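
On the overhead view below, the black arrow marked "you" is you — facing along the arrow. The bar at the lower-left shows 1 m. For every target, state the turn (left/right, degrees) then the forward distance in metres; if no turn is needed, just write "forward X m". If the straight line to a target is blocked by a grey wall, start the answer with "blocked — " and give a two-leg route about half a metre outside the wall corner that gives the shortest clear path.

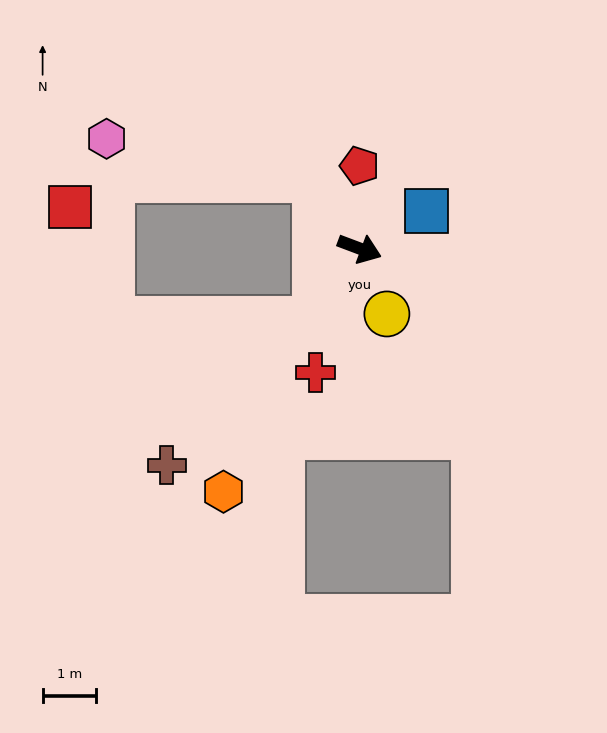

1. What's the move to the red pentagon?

turn left 111°, forward 1.5 m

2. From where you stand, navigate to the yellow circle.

turn right 47°, forward 1.3 m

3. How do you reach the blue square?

turn left 50°, forward 1.4 m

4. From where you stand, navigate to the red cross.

turn right 89°, forward 2.4 m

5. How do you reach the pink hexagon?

blocked — turn left 144°, forward 1.5 m, then turn left 45°, forward 4.0 m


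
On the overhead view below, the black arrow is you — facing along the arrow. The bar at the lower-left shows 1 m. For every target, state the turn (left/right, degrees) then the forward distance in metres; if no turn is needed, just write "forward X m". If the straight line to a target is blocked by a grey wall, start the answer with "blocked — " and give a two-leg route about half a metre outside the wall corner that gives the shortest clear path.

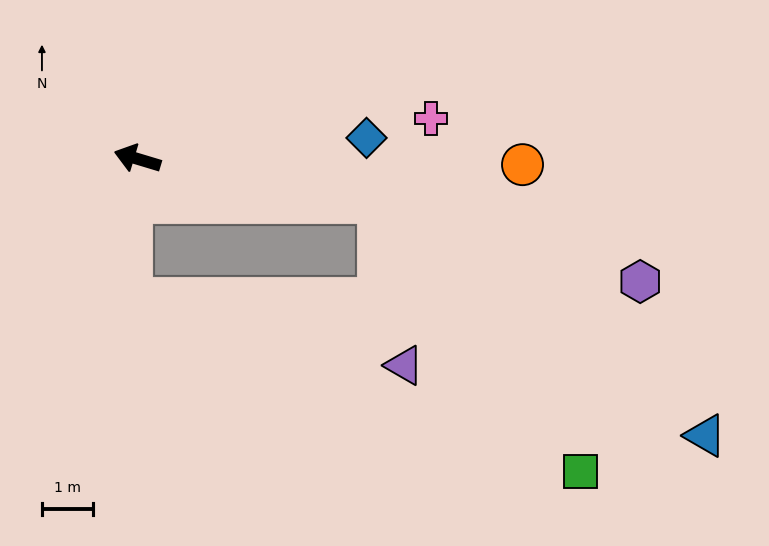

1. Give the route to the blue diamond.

turn right 158°, forward 4.5 m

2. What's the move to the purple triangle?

blocked — turn right 173°, forward 4.8 m, then turn right 71°, forward 3.2 m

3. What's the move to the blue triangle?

blocked — turn right 173°, forward 4.8 m, then turn right 26°, forward 7.8 m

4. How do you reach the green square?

blocked — turn right 173°, forward 4.8 m, then turn right 43°, forward 6.6 m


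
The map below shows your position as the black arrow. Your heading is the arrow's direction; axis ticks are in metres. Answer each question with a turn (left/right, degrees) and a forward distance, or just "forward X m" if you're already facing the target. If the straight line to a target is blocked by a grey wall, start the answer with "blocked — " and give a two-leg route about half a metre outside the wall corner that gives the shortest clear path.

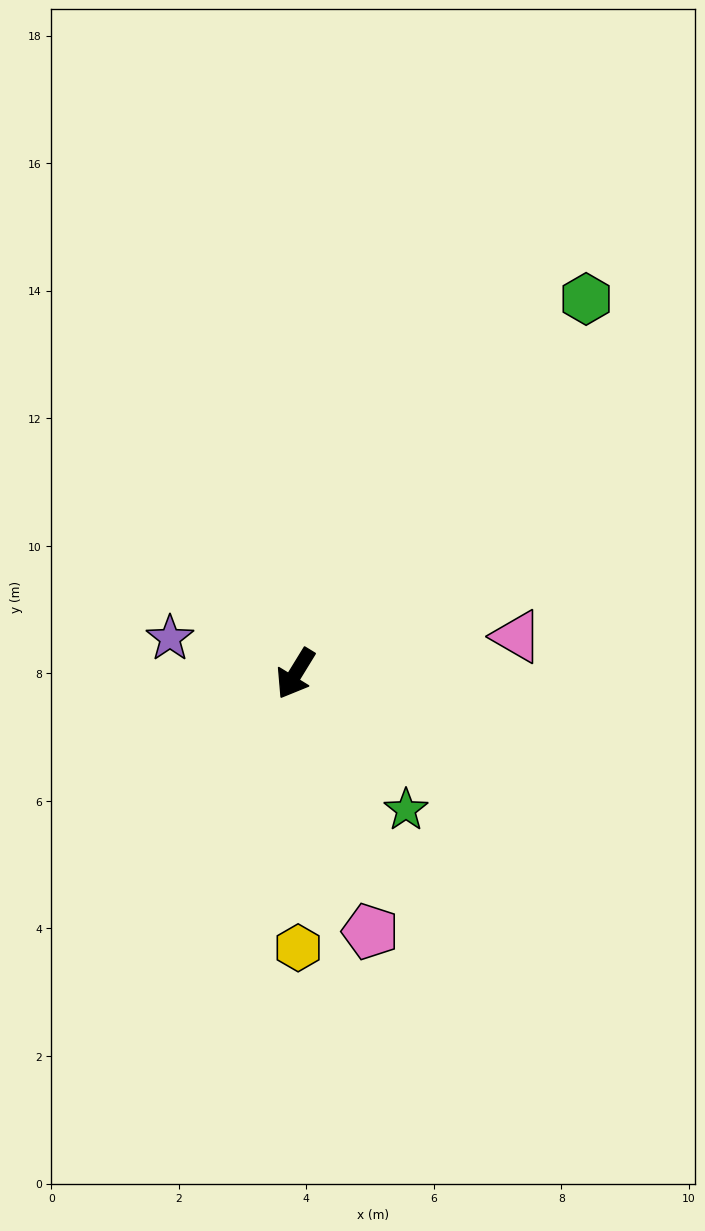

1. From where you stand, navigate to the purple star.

turn right 74°, forward 2.0 m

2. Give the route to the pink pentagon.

turn left 48°, forward 4.2 m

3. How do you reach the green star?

turn left 71°, forward 2.7 m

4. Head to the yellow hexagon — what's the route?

turn left 32°, forward 4.3 m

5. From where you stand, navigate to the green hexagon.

turn left 174°, forward 7.4 m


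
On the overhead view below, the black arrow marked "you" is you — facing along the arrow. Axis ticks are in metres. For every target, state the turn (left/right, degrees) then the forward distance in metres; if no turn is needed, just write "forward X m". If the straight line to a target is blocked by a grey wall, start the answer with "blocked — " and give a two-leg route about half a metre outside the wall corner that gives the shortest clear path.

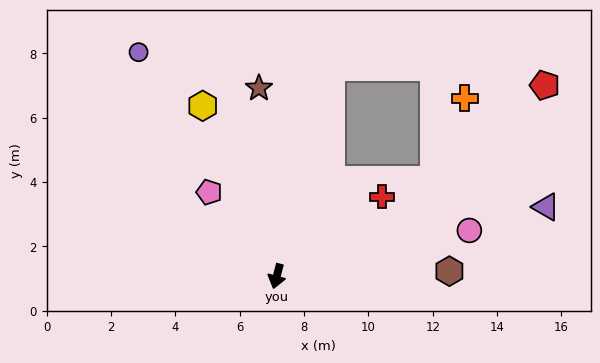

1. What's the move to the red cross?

turn left 142°, forward 4.1 m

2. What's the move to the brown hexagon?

turn left 107°, forward 5.4 m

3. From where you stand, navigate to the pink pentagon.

turn right 126°, forward 3.4 m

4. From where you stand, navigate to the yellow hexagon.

turn right 142°, forward 5.8 m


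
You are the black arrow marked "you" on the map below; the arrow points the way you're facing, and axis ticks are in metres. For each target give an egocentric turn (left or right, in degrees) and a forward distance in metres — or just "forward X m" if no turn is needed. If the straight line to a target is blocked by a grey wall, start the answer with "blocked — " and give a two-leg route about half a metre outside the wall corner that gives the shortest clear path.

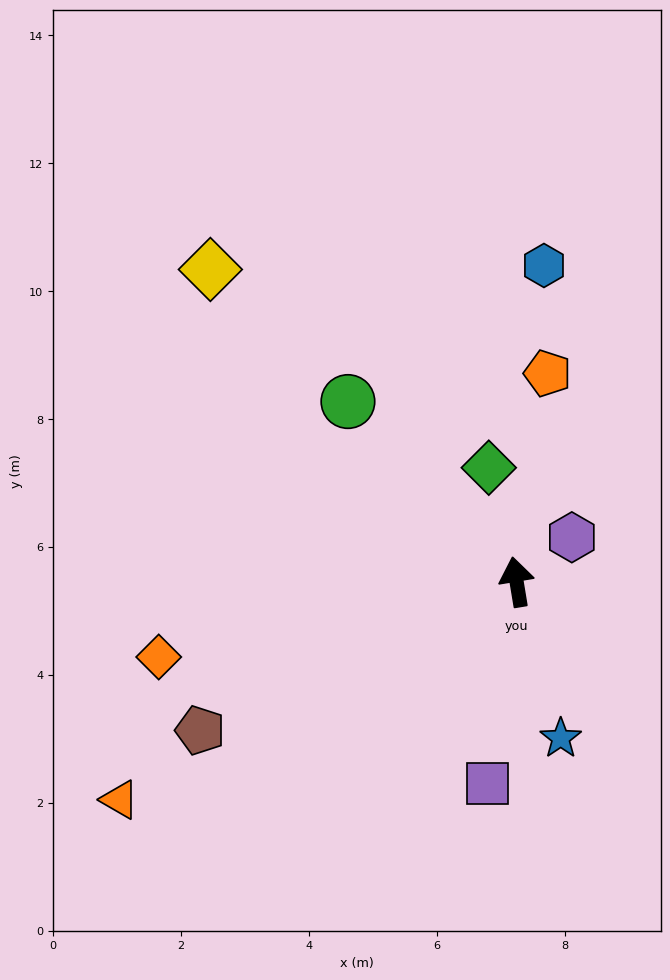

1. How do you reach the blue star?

turn right 174°, forward 2.5 m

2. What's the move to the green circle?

turn left 34°, forward 3.9 m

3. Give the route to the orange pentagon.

turn right 18°, forward 3.3 m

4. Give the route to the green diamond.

turn left 4°, forward 1.8 m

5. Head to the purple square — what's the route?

turn left 162°, forward 3.2 m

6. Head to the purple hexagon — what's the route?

turn right 60°, forward 1.1 m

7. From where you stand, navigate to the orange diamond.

turn left 92°, forward 5.7 m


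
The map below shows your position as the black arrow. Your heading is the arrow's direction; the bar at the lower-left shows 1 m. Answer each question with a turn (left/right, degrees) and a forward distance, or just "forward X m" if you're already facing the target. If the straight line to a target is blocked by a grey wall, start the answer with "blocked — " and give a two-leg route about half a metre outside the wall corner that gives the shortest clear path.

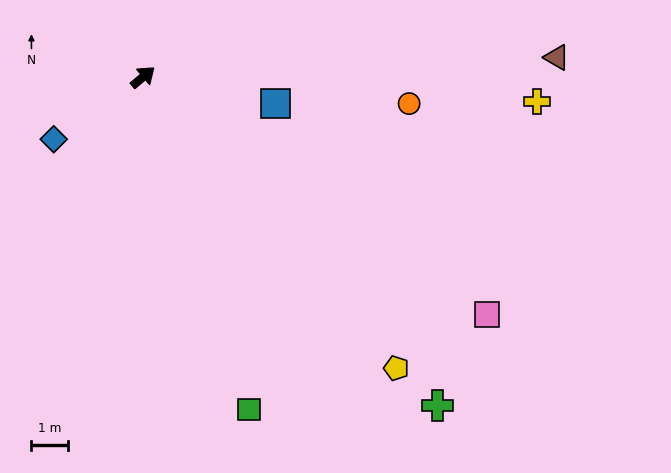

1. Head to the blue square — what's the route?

turn right 51°, forward 3.7 m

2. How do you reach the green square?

turn right 113°, forward 9.7 m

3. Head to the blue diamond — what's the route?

turn left 175°, forward 3.0 m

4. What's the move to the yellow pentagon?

turn right 89°, forward 10.7 m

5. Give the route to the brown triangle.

turn right 37°, forward 11.5 m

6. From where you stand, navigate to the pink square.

turn right 75°, forward 11.6 m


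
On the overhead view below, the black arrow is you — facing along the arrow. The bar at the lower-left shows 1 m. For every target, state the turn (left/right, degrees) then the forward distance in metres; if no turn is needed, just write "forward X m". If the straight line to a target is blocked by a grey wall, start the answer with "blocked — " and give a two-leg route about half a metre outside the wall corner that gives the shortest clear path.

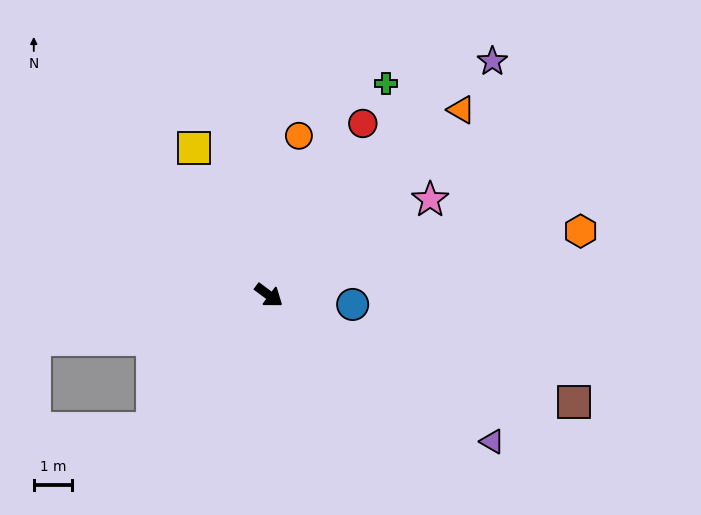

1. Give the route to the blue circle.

turn left 30°, forward 2.2 m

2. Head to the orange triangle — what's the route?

turn left 81°, forward 7.0 m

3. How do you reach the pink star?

turn left 67°, forward 4.9 m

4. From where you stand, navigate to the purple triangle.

turn left 3°, forward 7.0 m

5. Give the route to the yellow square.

turn left 154°, forward 4.3 m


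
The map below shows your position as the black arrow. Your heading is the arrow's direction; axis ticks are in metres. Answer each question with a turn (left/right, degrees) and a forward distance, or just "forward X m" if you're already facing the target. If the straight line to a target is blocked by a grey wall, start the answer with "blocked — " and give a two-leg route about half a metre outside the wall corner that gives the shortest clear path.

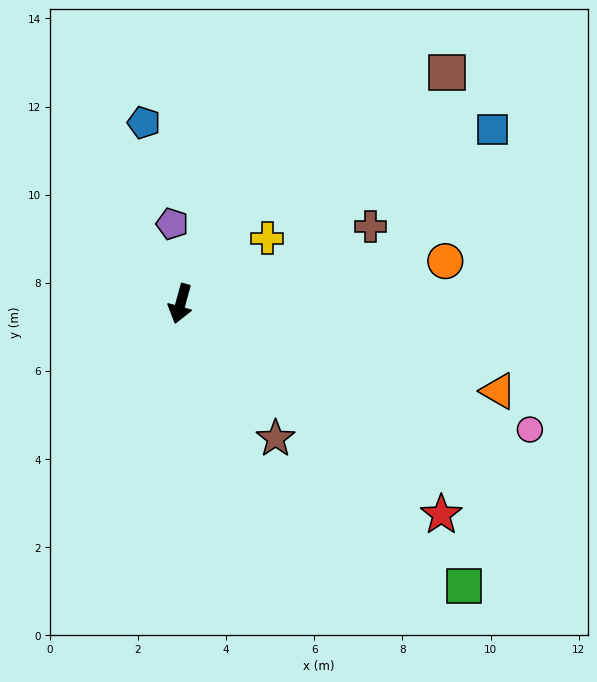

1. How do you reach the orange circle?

turn left 115°, forward 6.1 m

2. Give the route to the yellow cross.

turn left 142°, forward 2.5 m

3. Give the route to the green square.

turn left 61°, forward 9.1 m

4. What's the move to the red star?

turn left 66°, forward 7.6 m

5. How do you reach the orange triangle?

turn left 90°, forward 7.5 m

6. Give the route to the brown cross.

turn left 127°, forward 4.7 m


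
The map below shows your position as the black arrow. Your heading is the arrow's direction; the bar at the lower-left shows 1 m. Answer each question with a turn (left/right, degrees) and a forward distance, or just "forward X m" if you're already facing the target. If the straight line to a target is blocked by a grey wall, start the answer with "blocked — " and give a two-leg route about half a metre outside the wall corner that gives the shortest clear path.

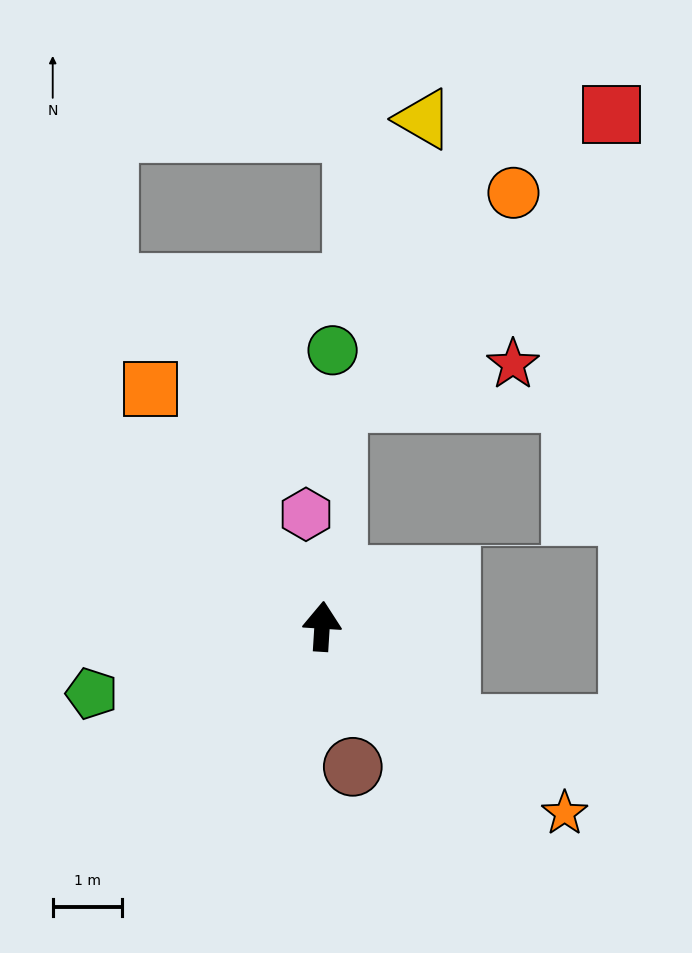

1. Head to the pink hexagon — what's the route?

turn left 12°, forward 1.6 m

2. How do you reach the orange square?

turn left 39°, forward 4.2 m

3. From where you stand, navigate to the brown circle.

turn right 164°, forward 2.1 m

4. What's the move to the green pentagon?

turn left 110°, forward 3.5 m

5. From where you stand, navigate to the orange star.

turn right 124°, forward 4.4 m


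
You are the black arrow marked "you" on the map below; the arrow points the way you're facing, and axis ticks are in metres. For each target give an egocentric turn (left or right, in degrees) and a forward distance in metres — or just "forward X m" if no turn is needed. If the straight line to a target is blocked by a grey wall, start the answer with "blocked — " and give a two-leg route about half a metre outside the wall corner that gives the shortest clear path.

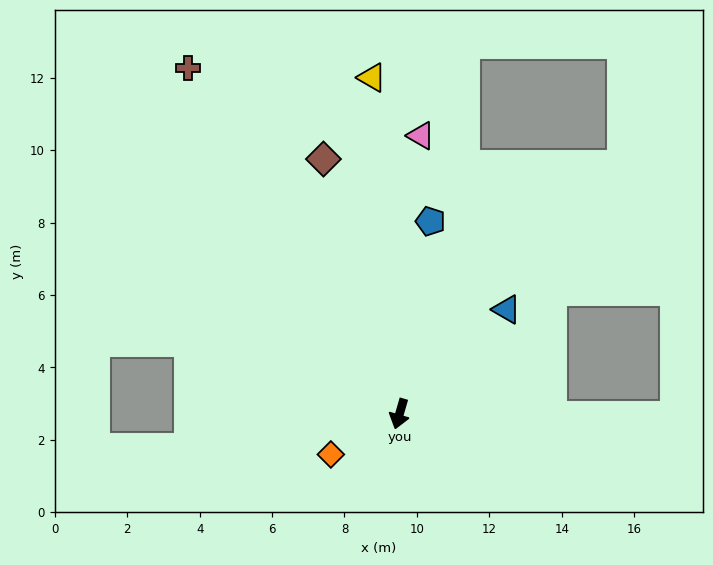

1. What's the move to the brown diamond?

turn right 147°, forward 7.3 m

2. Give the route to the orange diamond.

turn right 43°, forward 2.2 m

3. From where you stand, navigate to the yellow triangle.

turn right 159°, forward 9.3 m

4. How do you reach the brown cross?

turn right 132°, forward 11.2 m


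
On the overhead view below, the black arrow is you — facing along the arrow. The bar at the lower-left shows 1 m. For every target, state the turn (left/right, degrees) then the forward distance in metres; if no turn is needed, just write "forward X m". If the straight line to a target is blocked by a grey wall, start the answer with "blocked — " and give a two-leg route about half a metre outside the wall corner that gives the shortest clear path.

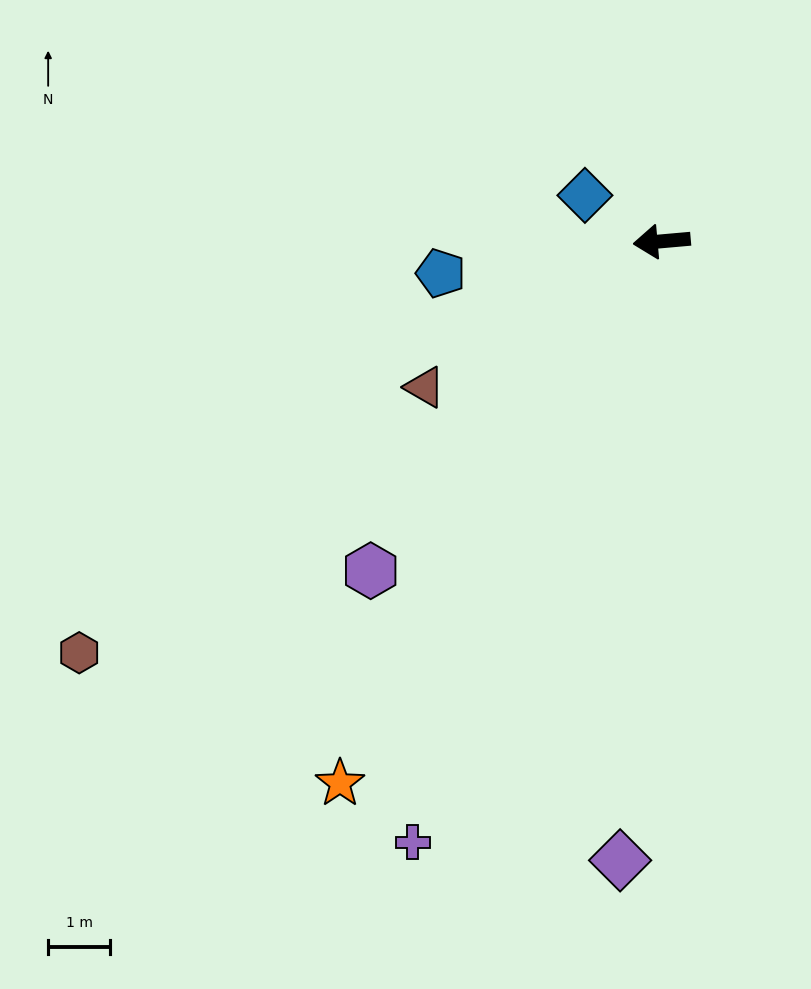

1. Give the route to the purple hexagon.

turn left 44°, forward 7.1 m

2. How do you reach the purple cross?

turn left 62°, forward 10.5 m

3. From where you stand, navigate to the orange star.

turn left 54°, forward 10.2 m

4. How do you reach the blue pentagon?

turn left 3°, forward 3.6 m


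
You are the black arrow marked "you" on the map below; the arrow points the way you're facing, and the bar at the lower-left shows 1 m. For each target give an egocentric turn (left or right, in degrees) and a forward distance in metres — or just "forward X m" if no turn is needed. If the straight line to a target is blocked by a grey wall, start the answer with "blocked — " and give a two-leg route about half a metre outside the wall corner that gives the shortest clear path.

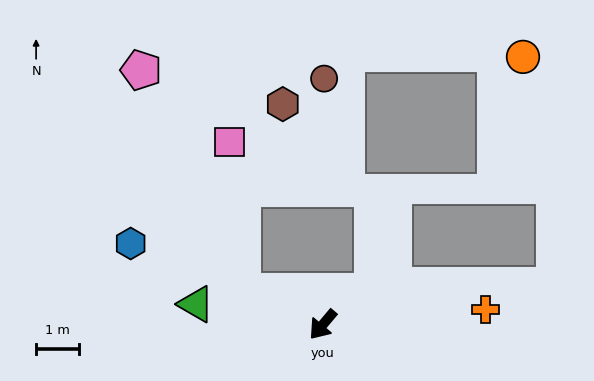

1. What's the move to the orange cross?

turn left 136°, forward 3.8 m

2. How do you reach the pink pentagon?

blocked — turn right 73°, forward 2.0 m, then turn right 42°, forward 5.7 m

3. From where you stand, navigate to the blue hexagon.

turn right 73°, forward 4.9 m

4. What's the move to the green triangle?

turn right 59°, forward 3.0 m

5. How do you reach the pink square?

blocked — turn right 73°, forward 2.0 m, then turn right 62°, forward 3.5 m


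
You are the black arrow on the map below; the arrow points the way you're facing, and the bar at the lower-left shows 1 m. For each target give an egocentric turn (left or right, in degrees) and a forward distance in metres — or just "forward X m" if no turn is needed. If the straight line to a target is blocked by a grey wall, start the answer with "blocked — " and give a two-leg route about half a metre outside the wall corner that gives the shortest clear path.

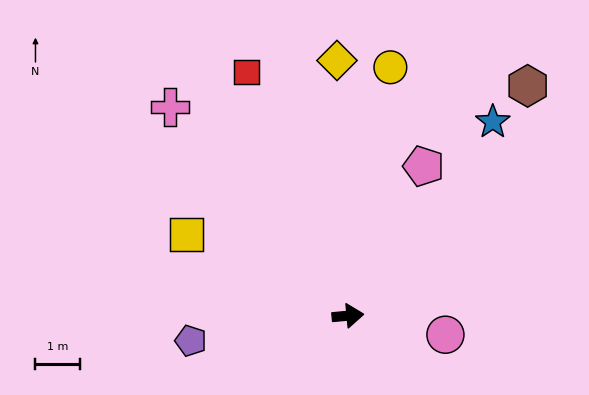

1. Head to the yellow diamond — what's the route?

turn left 87°, forward 5.8 m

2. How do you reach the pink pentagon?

turn left 58°, forward 3.8 m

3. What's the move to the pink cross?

turn left 125°, forward 6.2 m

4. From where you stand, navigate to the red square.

turn left 107°, forward 6.0 m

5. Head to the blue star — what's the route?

turn left 48°, forward 5.5 m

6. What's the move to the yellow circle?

turn left 75°, forward 5.7 m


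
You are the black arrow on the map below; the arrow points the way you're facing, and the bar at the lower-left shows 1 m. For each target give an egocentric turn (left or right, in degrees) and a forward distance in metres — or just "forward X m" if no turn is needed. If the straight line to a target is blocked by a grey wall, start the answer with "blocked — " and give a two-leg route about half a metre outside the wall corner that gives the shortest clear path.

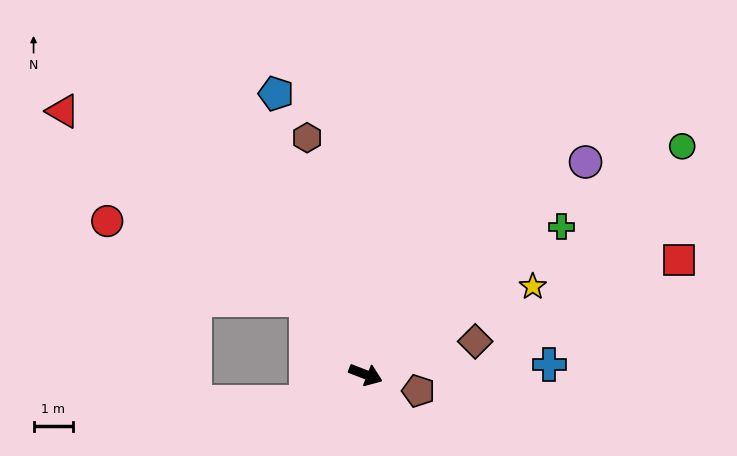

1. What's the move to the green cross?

turn left 58°, forward 6.2 m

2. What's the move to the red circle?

blocked — turn left 150°, forward 2.4 m, then turn left 29°, forward 5.4 m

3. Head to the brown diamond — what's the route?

turn left 38°, forward 2.9 m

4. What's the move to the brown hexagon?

turn left 125°, forward 6.2 m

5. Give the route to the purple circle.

turn left 65°, forward 7.8 m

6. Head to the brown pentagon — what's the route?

turn left 4°, forward 1.4 m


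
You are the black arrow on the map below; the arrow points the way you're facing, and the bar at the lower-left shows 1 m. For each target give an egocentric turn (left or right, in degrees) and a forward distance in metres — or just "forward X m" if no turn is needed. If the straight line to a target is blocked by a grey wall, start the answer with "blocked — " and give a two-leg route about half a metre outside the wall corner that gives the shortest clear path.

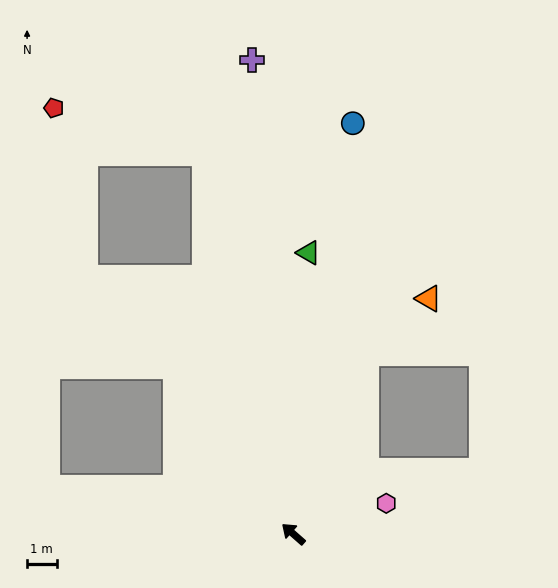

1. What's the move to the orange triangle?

blocked — turn right 71°, forward 6.6 m, then turn right 26°, forward 2.8 m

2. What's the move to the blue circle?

turn right 57°, forward 14.1 m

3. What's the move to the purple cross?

turn right 44°, forward 16.1 m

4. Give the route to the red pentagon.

blocked — turn right 36°, forward 13.2 m, then turn left 61°, forward 5.3 m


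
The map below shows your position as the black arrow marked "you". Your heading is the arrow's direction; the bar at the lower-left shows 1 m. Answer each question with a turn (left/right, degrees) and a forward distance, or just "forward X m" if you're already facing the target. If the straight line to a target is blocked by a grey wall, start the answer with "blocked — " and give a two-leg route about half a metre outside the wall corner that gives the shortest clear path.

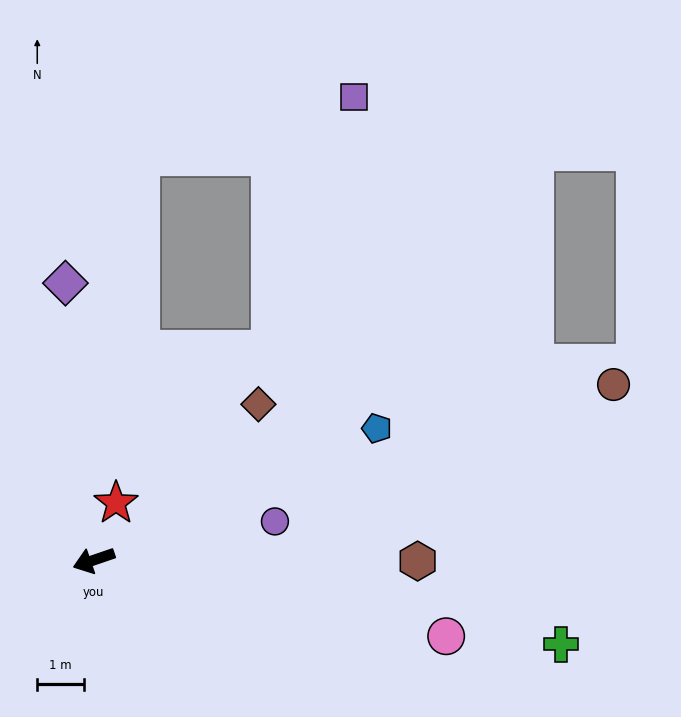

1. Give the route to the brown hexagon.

turn left 161°, forward 6.9 m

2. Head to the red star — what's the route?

turn right 130°, forward 1.3 m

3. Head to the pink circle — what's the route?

turn left 149°, forward 7.7 m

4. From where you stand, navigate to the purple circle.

turn left 173°, forward 4.0 m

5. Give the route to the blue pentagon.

turn right 174°, forward 6.7 m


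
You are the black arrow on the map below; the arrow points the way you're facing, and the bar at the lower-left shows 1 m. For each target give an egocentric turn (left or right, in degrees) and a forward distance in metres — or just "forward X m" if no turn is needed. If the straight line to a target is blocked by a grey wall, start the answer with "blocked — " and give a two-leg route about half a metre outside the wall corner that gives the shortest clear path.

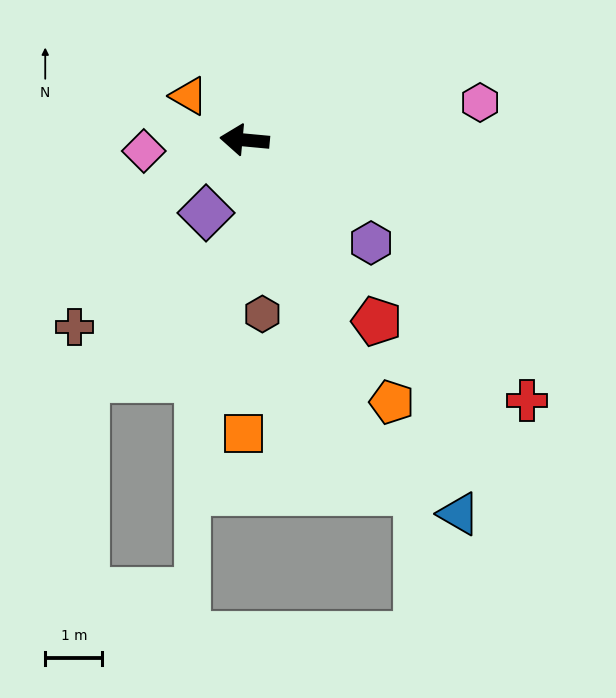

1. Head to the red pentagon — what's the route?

turn left 131°, forward 3.9 m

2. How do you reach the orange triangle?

turn right 33°, forward 1.2 m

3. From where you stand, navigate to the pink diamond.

turn left 12°, forward 1.8 m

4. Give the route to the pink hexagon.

turn right 166°, forward 4.2 m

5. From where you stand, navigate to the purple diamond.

turn left 67°, forward 1.4 m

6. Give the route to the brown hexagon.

turn left 101°, forward 3.1 m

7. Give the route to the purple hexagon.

turn left 146°, forward 2.9 m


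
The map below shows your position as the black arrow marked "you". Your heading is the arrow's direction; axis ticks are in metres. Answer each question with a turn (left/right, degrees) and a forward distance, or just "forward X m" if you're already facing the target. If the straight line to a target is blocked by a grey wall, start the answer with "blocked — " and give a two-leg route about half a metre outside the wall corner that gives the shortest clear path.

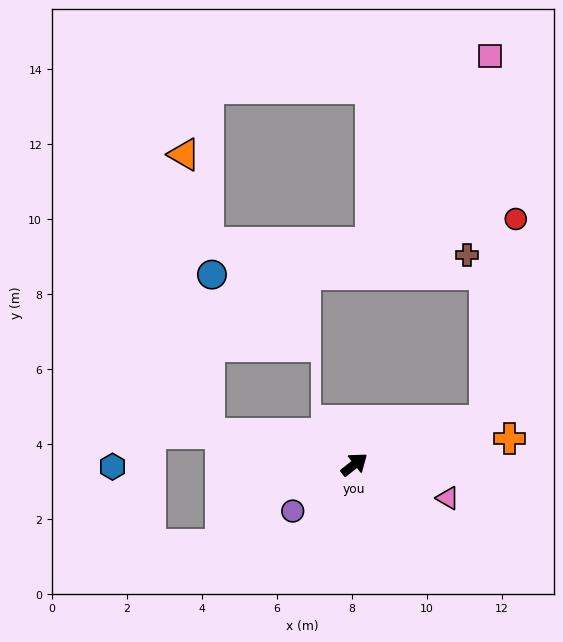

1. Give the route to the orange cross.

turn right 29°, forward 4.2 m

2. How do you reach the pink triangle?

turn right 58°, forward 2.6 m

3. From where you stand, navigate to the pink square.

blocked — turn right 20°, forward 3.7 m, then turn left 71°, forward 9.7 m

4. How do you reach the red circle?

blocked — turn right 20°, forward 3.7 m, then turn left 63°, forward 5.4 m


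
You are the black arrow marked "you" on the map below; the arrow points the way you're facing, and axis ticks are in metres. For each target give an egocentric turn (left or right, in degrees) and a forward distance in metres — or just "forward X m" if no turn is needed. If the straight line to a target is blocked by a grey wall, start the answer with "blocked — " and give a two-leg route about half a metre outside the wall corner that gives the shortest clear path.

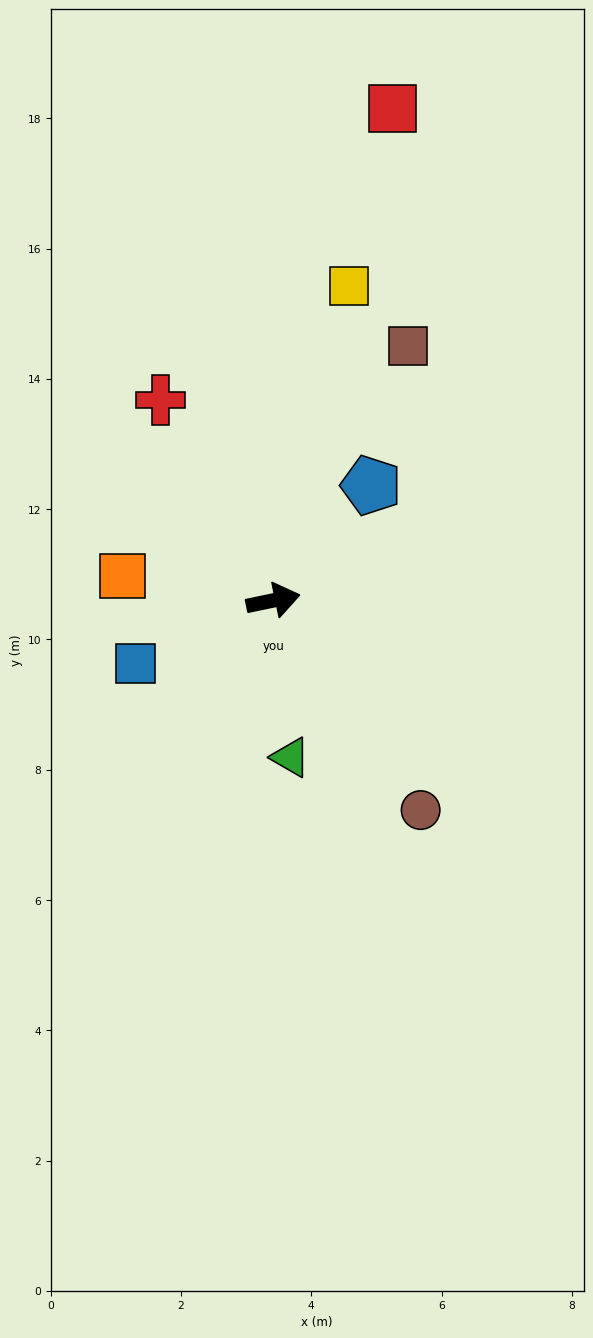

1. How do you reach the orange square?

turn left 159°, forward 2.3 m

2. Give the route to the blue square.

turn right 167°, forward 2.3 m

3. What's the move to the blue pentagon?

turn left 38°, forward 2.3 m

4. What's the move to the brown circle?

turn right 67°, forward 3.9 m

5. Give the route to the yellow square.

turn left 65°, forward 5.0 m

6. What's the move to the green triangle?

turn right 95°, forward 2.4 m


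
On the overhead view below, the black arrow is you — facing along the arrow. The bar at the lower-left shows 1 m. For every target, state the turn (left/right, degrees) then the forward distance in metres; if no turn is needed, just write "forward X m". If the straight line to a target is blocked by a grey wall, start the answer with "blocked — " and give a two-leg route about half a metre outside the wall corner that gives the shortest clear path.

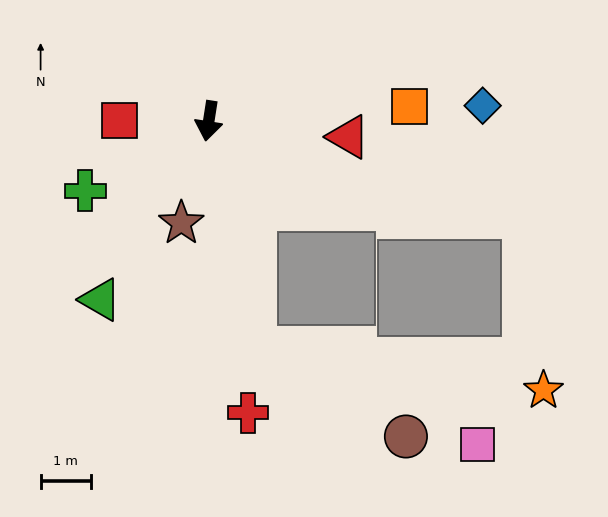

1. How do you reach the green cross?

turn right 52°, forward 2.8 m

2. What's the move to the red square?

turn right 82°, forward 1.8 m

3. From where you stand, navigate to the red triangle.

turn left 92°, forward 2.8 m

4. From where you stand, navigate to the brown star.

turn right 6°, forward 2.1 m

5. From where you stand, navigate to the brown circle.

blocked — turn left 20°, forward 4.6 m, then turn left 49°, forward 3.5 m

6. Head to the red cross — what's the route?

turn left 17°, forward 5.8 m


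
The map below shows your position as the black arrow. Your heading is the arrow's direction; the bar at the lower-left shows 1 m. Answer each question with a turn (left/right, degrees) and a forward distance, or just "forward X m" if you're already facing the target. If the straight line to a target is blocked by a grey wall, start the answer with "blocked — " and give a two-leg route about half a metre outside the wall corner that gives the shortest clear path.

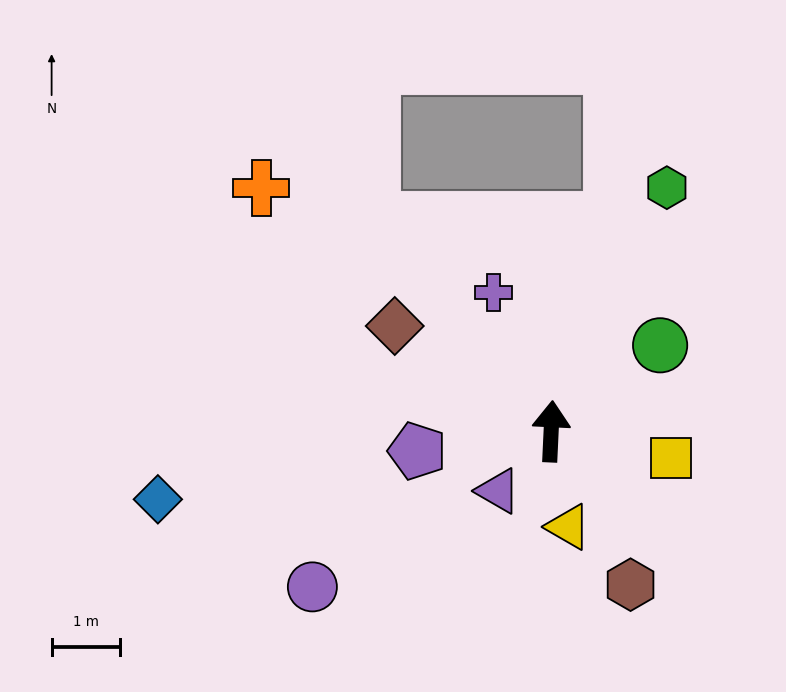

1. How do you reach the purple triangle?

turn left 141°, forward 1.2 m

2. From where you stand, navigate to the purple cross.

turn left 25°, forward 2.2 m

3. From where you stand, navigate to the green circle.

turn right 49°, forward 2.0 m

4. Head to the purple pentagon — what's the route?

turn left 101°, forward 2.0 m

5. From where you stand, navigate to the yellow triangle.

turn right 167°, forward 1.4 m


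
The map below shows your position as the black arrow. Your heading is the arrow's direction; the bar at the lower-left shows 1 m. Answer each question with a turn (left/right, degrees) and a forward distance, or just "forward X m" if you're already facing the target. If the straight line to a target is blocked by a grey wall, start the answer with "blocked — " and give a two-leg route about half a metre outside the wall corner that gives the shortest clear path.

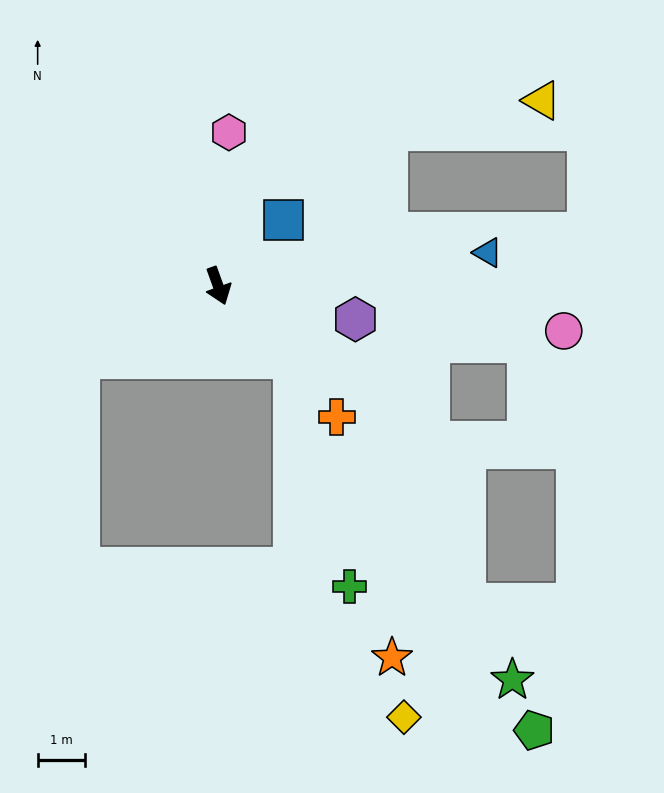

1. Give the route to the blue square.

turn left 116°, forward 2.0 m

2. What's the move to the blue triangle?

turn left 77°, forward 5.8 m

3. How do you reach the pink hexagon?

turn left 156°, forward 3.3 m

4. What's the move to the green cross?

blocked — turn left 26°, forward 2.2 m, then turn right 32°, forward 5.0 m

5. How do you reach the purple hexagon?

turn left 57°, forward 3.0 m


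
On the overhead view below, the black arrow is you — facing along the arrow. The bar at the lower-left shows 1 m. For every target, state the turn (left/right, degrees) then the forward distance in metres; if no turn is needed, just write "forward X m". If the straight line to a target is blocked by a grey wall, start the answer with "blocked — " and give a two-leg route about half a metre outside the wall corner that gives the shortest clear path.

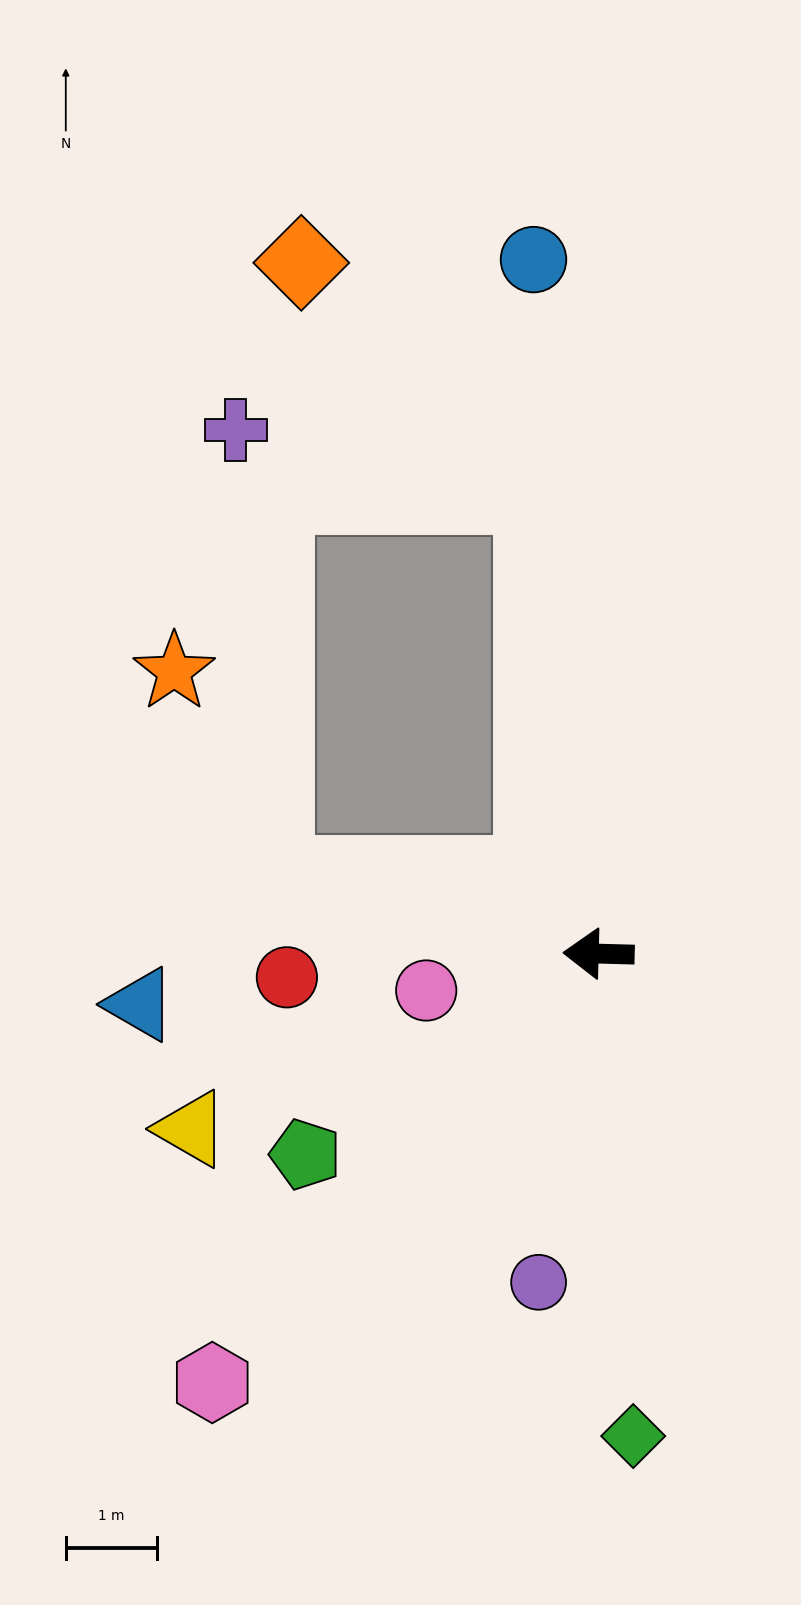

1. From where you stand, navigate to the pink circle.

turn left 14°, forward 1.9 m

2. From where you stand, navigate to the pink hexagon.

turn left 50°, forward 6.3 m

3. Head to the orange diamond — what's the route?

blocked — turn right 80°, forward 5.1 m, then turn left 37°, forward 3.6 m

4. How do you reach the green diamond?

turn left 96°, forward 5.3 m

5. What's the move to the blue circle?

turn right 83°, forward 7.6 m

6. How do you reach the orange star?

blocked — turn right 12°, forward 3.6 m, then turn right 50°, forward 2.5 m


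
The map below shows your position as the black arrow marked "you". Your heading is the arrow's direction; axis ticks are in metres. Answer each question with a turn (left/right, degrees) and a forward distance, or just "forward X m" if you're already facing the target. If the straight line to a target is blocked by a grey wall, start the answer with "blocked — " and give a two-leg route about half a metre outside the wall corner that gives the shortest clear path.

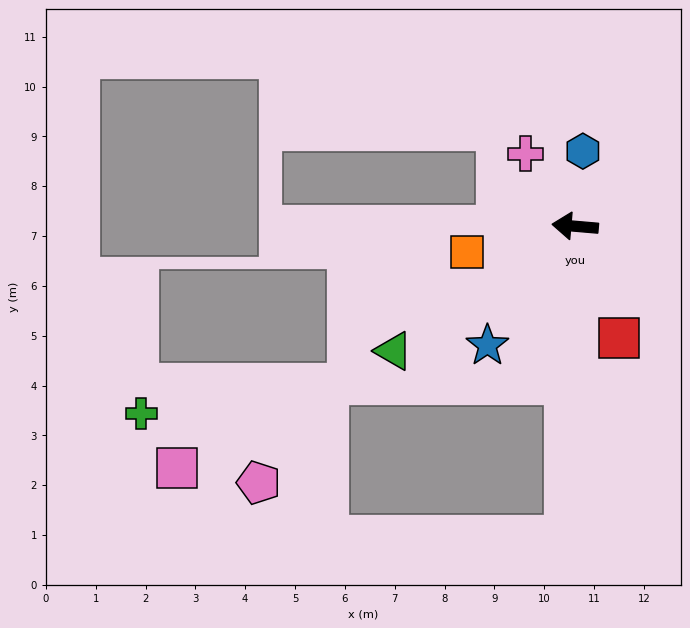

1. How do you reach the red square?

turn left 116°, forward 2.4 m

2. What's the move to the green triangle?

turn left 39°, forward 4.4 m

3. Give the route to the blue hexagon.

turn right 91°, forward 1.5 m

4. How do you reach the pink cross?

turn right 51°, forward 1.8 m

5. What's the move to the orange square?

turn left 18°, forward 2.2 m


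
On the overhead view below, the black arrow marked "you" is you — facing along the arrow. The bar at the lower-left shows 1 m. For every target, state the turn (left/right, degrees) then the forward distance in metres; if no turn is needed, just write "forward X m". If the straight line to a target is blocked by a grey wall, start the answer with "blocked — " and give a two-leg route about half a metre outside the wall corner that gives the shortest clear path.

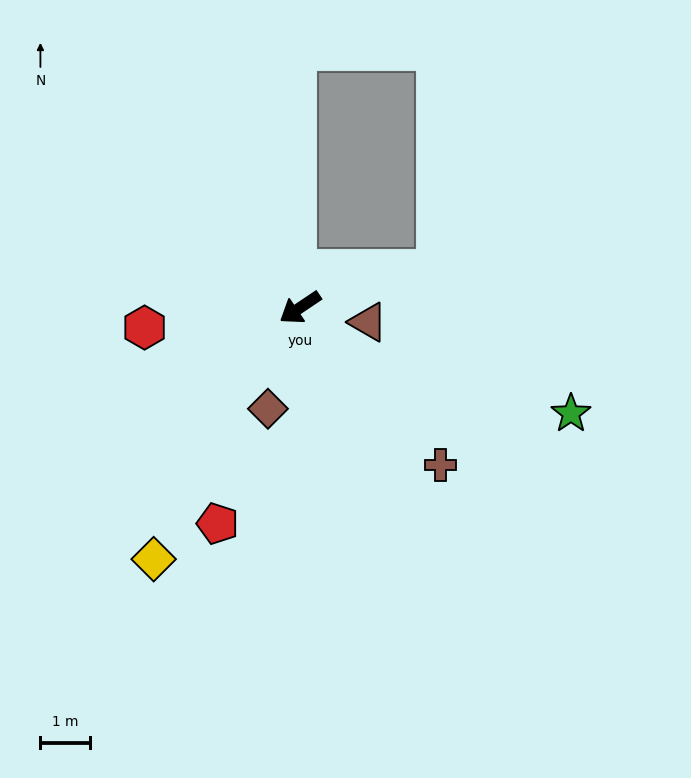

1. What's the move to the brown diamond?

turn left 38°, forward 2.2 m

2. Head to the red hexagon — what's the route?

turn right 27°, forward 3.2 m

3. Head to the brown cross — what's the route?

turn left 98°, forward 4.3 m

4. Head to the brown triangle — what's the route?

turn left 134°, forward 1.4 m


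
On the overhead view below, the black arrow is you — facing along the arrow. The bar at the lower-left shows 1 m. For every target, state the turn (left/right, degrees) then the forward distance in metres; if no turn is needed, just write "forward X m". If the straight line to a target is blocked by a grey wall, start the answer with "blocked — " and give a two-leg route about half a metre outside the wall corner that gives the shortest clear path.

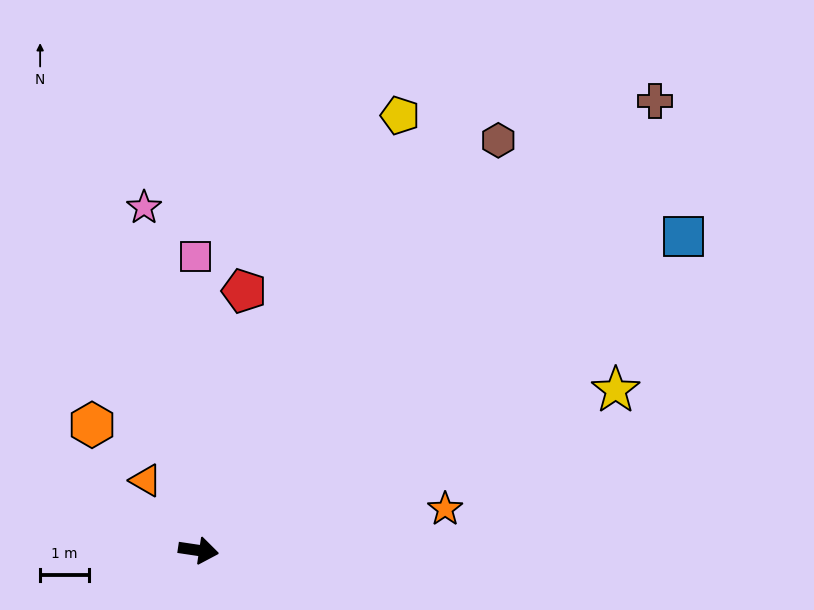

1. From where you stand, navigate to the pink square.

turn left 99°, forward 6.0 m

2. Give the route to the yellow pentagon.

turn left 74°, forward 9.9 m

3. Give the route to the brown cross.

turn left 53°, forward 13.2 m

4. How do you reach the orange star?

turn left 18°, forward 5.2 m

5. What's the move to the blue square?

turn left 41°, forward 11.9 m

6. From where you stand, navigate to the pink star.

turn left 107°, forward 7.2 m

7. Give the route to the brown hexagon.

turn left 62°, forward 10.5 m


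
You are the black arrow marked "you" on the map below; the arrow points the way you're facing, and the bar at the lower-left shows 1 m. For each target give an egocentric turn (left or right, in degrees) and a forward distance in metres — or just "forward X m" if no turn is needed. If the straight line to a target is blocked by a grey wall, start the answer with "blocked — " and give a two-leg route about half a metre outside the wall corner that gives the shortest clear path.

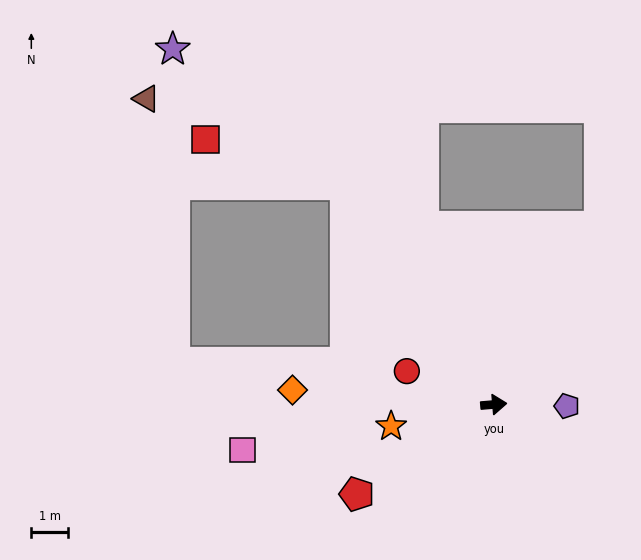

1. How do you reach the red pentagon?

turn right 152°, forward 4.4 m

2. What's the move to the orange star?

turn right 173°, forward 2.8 m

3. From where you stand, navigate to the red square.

blocked — turn left 119°, forward 7.2 m, then turn left 38°, forward 4.0 m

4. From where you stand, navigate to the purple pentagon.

turn right 6°, forward 2.0 m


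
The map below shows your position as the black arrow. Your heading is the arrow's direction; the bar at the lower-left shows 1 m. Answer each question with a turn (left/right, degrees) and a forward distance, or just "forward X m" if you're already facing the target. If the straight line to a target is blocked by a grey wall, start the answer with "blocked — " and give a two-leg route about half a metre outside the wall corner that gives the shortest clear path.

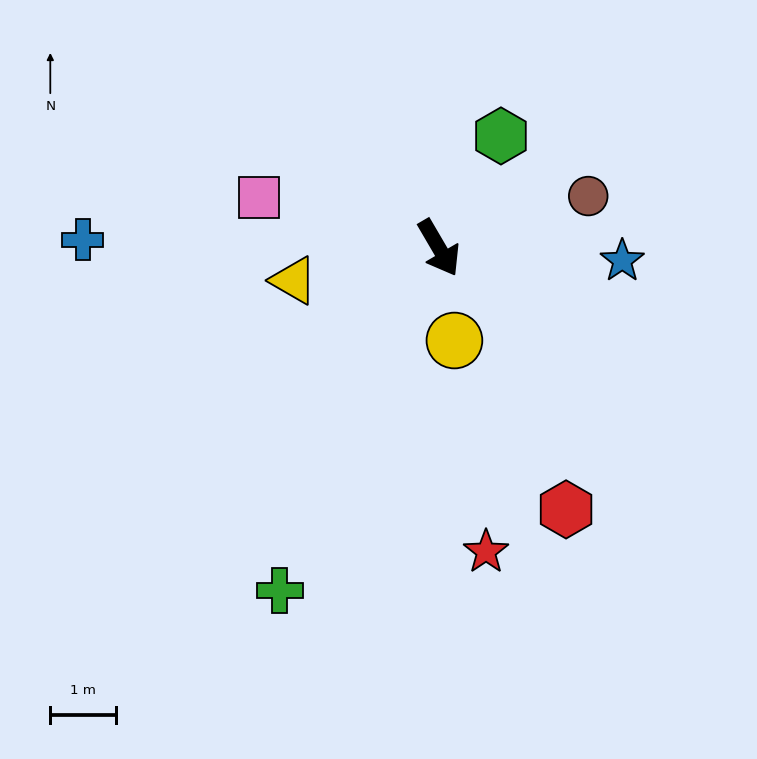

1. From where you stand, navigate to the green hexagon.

turn left 121°, forward 1.9 m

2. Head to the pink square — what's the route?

turn right 136°, forward 2.8 m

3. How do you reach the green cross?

turn right 55°, forward 5.7 m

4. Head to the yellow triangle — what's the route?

turn right 108°, forward 2.3 m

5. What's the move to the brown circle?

turn left 79°, forward 2.4 m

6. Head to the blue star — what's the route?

turn left 56°, forward 2.8 m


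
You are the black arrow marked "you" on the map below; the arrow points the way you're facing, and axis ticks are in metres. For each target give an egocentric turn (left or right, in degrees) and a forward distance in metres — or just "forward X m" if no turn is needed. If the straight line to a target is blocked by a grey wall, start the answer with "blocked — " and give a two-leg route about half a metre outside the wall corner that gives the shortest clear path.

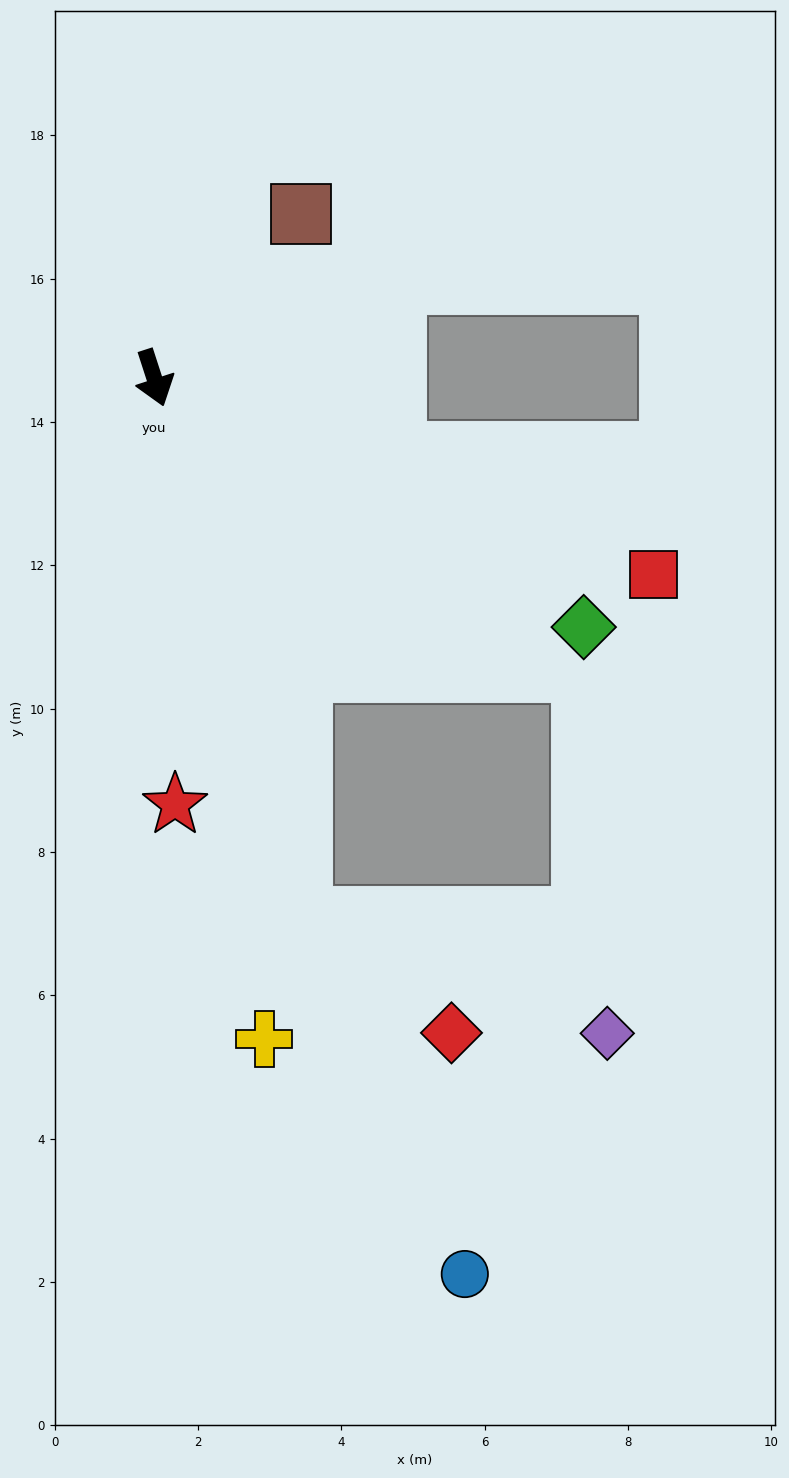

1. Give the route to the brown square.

turn left 120°, forward 3.1 m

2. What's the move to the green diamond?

turn left 42°, forward 6.9 m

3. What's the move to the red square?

turn left 51°, forward 7.5 m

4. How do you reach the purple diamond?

blocked — turn right 3°, forward 7.8 m, then turn left 54°, forward 4.6 m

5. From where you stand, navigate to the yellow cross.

turn right 9°, forward 9.4 m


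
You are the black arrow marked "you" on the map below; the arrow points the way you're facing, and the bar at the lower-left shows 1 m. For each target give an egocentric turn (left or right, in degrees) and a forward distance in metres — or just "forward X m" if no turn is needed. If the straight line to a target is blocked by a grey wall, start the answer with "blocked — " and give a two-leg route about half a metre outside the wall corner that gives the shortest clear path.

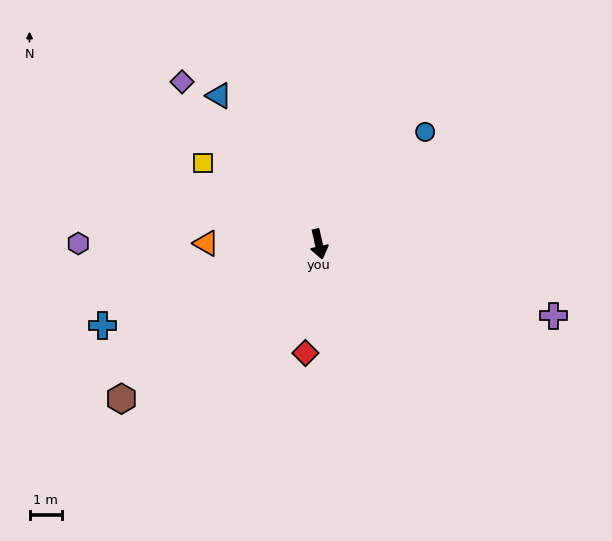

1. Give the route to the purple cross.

turn left 60°, forward 7.7 m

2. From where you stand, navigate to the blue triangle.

turn right 159°, forward 5.6 m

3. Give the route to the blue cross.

turn right 82°, forward 7.2 m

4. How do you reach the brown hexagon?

turn right 65°, forward 7.8 m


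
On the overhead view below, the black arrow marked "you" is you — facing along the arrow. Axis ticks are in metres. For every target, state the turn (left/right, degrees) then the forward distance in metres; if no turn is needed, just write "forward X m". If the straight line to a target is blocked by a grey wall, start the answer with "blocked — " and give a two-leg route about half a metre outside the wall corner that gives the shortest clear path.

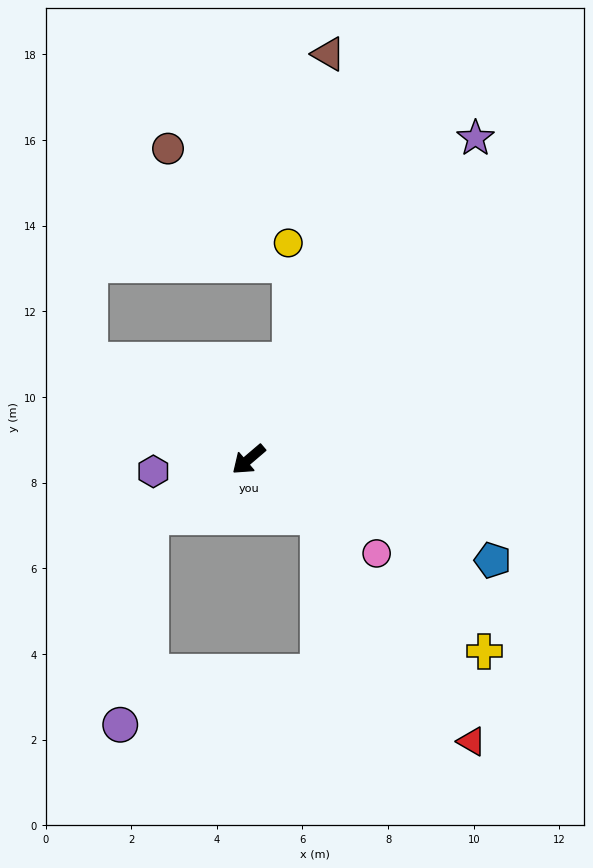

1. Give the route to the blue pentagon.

turn left 117°, forward 6.2 m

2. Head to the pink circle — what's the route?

turn left 103°, forward 3.7 m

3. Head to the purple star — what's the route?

turn right 166°, forward 9.2 m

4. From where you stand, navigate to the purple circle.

blocked — turn right 10°, forward 2.7 m, then turn left 51°, forward 4.9 m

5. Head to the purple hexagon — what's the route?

turn right 33°, forward 2.2 m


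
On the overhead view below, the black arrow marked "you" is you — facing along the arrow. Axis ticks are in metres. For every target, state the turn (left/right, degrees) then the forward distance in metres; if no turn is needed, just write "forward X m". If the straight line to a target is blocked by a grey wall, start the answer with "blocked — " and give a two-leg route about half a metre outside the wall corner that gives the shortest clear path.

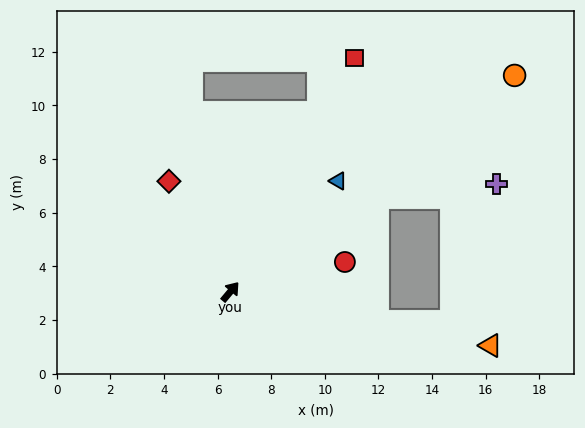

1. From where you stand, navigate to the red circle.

turn right 36°, forward 4.4 m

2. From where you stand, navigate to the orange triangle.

turn right 62°, forward 9.9 m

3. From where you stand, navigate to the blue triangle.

turn right 4°, forward 5.8 m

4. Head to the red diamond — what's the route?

turn left 69°, forward 4.7 m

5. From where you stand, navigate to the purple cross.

blocked — turn right 18°, forward 6.5 m, then turn right 25°, forward 4.5 m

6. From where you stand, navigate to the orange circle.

turn right 13°, forward 13.3 m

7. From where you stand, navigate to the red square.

turn left 12°, forward 9.9 m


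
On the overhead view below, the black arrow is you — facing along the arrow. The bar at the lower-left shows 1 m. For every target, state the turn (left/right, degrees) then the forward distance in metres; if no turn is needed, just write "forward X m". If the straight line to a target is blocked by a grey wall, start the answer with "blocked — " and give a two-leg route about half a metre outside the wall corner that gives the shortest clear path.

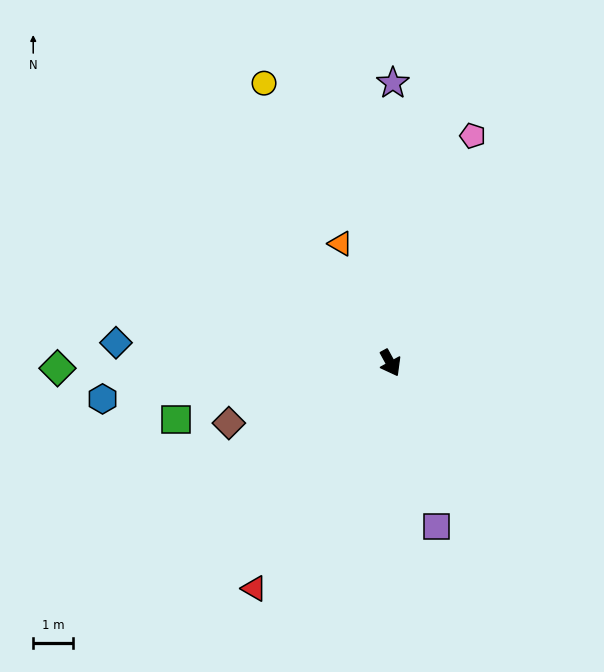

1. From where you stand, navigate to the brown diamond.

turn right 98°, forward 4.3 m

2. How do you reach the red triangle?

turn right 60°, forward 6.6 m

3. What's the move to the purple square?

turn right 13°, forward 4.3 m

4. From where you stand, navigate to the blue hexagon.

turn right 112°, forward 7.3 m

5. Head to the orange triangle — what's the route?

turn left 174°, forward 3.2 m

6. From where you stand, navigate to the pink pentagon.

turn left 131°, forward 6.1 m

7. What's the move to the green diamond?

turn right 118°, forward 8.3 m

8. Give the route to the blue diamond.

turn right 123°, forward 6.9 m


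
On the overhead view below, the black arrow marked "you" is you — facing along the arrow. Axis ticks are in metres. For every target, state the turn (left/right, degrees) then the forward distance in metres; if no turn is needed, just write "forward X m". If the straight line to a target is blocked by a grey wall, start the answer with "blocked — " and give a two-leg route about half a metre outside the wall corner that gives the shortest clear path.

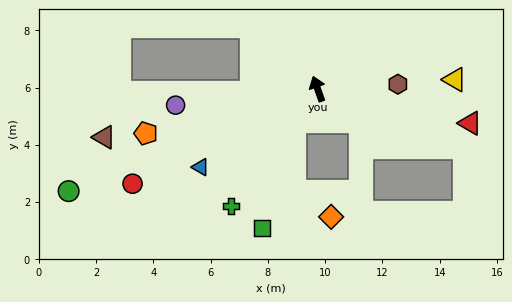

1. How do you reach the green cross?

turn left 124°, forward 5.1 m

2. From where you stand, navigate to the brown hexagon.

turn right 106°, forward 2.8 m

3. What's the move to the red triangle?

turn right 122°, forward 5.5 m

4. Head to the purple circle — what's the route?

turn left 77°, forward 5.0 m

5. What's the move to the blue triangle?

turn left 104°, forward 4.9 m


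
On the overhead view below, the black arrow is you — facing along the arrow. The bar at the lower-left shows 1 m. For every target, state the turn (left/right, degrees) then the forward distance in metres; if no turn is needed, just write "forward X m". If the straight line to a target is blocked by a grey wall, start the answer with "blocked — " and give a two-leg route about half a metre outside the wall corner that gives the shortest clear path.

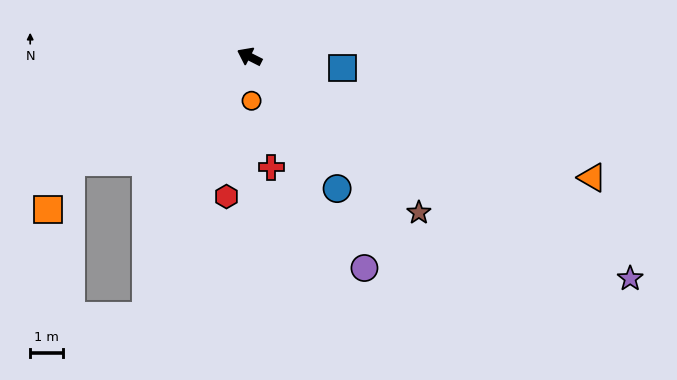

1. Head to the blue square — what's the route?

turn right 160°, forward 2.8 m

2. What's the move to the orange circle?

turn left 119°, forward 1.3 m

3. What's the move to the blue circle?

turn left 150°, forward 4.8 m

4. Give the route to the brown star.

turn left 164°, forward 7.0 m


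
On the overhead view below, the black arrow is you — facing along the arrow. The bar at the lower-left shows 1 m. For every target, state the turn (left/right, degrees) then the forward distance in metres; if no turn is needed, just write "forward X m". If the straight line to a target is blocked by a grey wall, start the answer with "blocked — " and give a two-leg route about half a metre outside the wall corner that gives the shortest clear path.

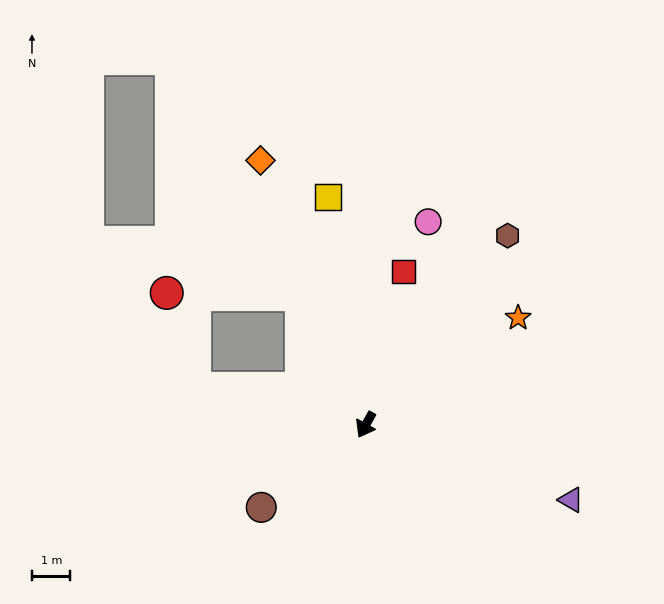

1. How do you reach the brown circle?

turn right 23°, forward 3.5 m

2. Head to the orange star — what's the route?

turn left 154°, forward 4.8 m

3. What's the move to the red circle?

blocked — turn right 73°, forward 4.5 m, then turn right 61°, forward 2.6 m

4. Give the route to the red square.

turn right 165°, forward 4.1 m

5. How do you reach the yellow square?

turn right 142°, forward 6.0 m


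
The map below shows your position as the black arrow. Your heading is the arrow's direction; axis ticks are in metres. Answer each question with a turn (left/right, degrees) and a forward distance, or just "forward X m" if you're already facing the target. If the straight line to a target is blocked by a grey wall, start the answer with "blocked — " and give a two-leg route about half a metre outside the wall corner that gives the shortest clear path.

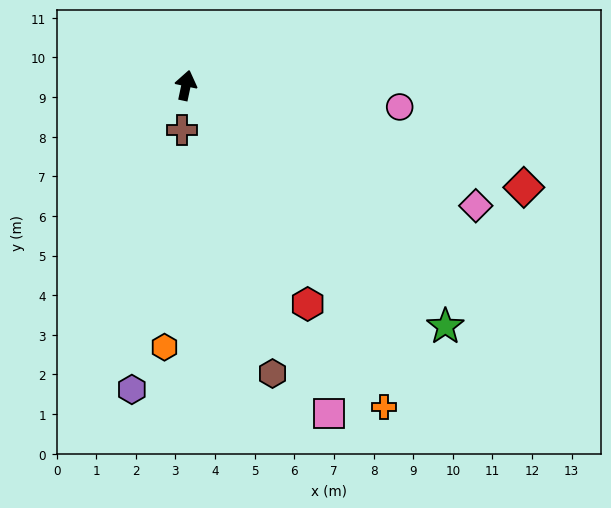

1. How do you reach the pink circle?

turn right 84°, forward 5.4 m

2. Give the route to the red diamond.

turn right 95°, forward 8.9 m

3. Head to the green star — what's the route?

turn right 121°, forward 8.9 m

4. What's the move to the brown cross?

turn right 173°, forward 1.1 m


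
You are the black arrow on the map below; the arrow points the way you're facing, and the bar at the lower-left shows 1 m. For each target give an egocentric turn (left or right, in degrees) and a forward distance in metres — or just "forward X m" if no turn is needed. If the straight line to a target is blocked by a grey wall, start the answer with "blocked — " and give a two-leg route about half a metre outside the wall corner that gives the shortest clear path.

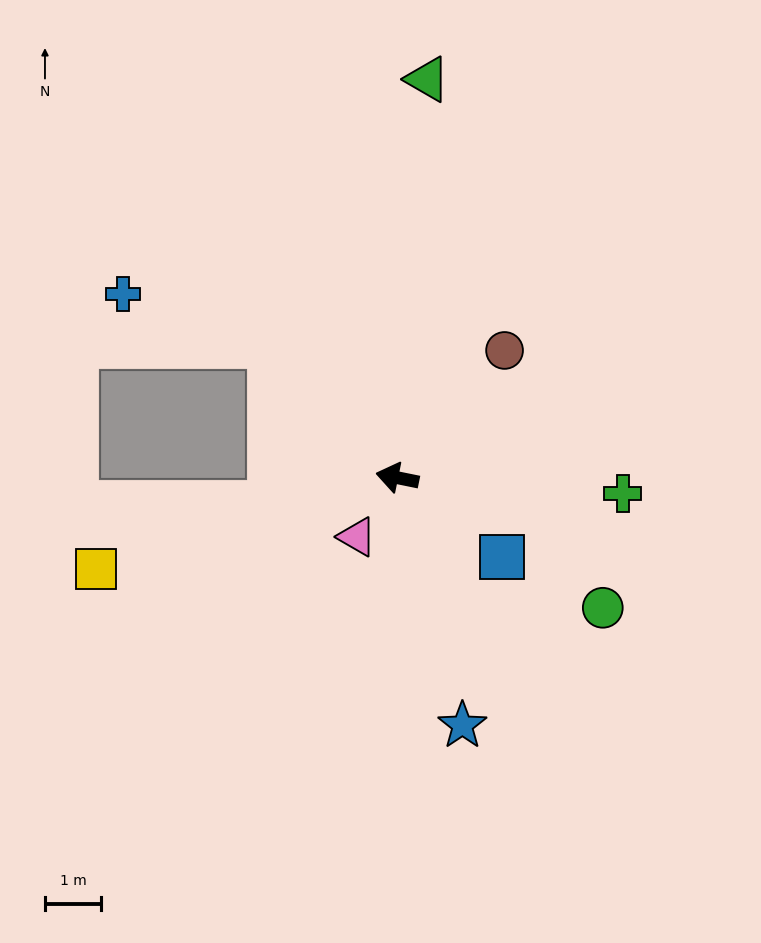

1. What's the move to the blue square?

turn left 154°, forward 2.3 m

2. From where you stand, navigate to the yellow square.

turn left 28°, forward 5.6 m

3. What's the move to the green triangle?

turn right 83°, forward 7.1 m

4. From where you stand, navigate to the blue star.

turn left 116°, forward 4.5 m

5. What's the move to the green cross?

turn right 173°, forward 4.0 m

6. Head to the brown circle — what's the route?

turn right 119°, forward 2.9 m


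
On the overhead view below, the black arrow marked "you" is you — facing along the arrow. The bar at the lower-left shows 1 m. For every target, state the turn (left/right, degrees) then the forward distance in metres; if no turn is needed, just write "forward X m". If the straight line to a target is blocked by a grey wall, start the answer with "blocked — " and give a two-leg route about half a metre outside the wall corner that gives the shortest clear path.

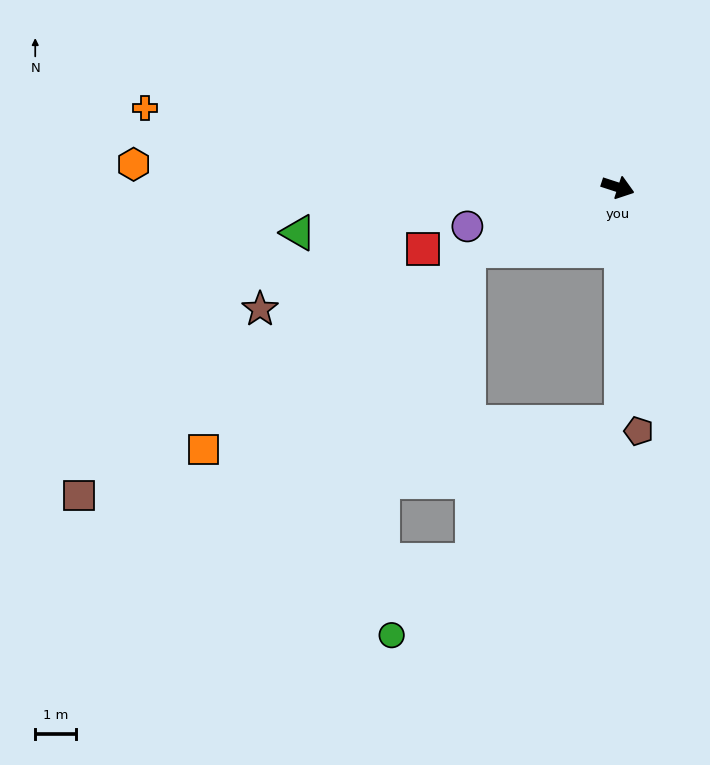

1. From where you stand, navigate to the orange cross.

turn right 171°, forward 11.6 m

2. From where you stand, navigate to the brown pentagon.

turn right 67°, forward 5.9 m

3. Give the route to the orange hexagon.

turn right 165°, forward 11.8 m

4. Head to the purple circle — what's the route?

turn right 147°, forward 3.8 m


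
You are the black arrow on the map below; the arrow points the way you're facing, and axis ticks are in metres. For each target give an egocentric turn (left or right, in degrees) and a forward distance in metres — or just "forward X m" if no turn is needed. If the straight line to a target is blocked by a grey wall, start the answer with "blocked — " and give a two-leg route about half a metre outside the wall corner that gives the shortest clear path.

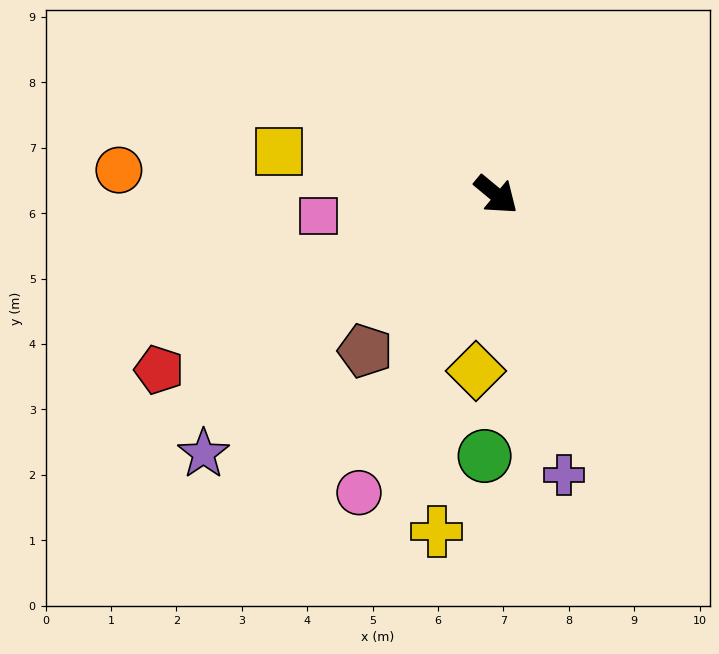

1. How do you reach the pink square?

turn right 133°, forward 2.7 m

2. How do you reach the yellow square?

turn right 152°, forward 3.4 m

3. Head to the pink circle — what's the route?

turn right 75°, forward 5.0 m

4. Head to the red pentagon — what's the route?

turn right 113°, forward 5.8 m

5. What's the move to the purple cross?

turn right 37°, forward 4.4 m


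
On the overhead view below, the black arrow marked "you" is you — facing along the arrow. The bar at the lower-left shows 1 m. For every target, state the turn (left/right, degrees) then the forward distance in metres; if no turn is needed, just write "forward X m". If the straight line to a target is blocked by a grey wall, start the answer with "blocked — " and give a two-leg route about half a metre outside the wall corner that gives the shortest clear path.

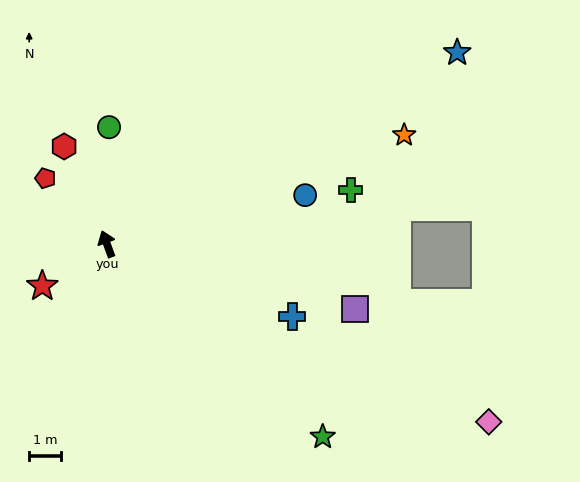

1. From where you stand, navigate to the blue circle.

turn right 96°, forward 6.5 m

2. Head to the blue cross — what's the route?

turn right 132°, forward 6.3 m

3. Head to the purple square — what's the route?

turn right 125°, forward 8.1 m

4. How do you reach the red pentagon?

turn left 23°, forward 2.8 m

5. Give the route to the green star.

turn right 152°, forward 9.2 m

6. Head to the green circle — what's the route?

turn right 21°, forward 3.7 m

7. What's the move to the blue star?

turn right 82°, forward 12.6 m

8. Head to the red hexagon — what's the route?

turn left 3°, forward 3.4 m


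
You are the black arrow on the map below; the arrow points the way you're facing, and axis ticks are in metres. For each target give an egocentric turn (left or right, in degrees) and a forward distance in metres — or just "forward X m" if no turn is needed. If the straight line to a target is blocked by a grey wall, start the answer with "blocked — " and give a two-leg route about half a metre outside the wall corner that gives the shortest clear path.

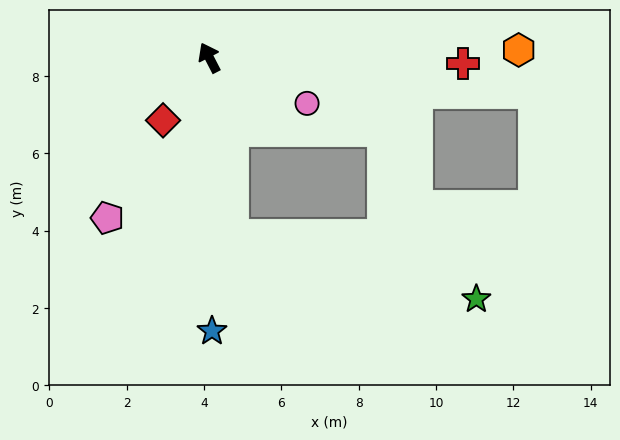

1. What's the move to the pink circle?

turn right 142°, forward 2.8 m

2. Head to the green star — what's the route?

blocked — turn left 160°, forward 4.6 m, then turn left 68°, forward 6.5 m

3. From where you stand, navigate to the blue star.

turn left 153°, forward 7.1 m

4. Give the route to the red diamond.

turn left 116°, forward 2.0 m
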